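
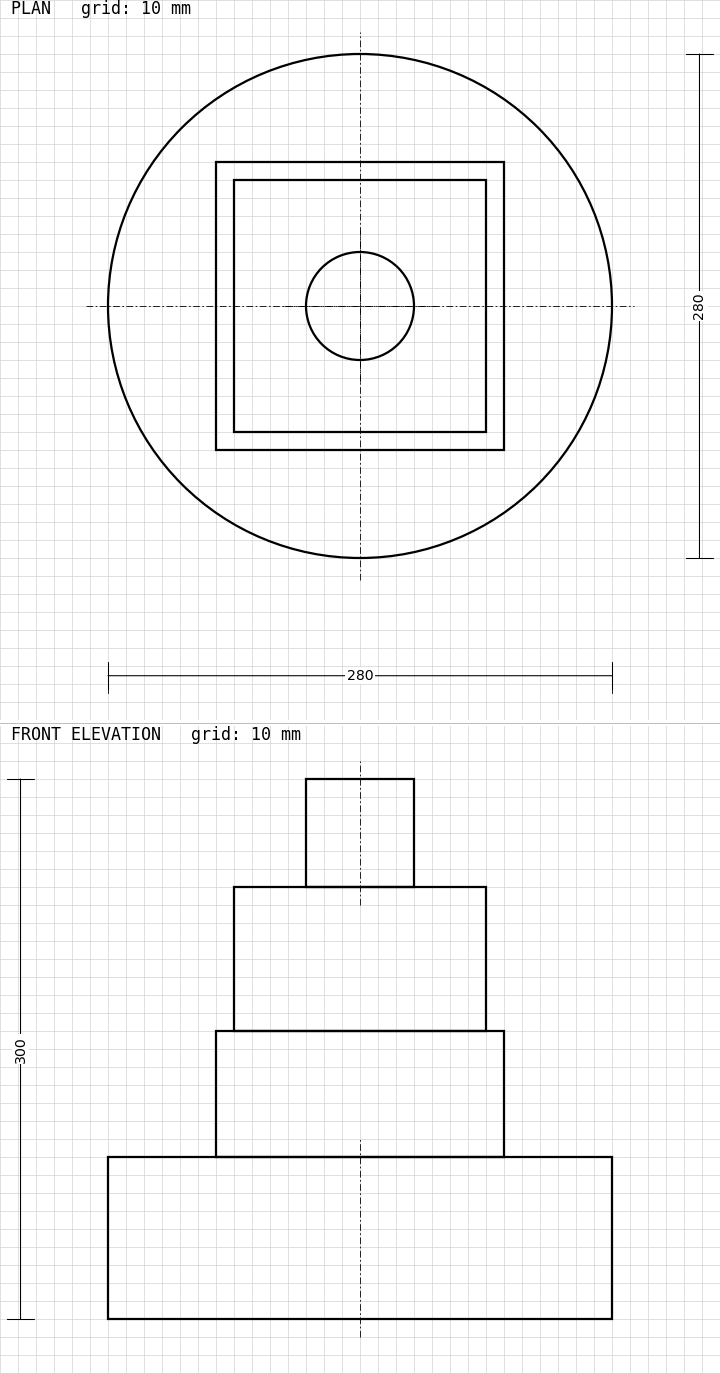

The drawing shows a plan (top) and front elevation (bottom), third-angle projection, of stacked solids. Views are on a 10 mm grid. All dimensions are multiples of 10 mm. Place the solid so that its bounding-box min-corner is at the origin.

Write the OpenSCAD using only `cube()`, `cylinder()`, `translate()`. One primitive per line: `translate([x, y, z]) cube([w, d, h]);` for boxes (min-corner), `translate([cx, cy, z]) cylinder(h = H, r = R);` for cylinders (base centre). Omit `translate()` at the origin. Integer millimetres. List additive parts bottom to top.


translate([140, 140, 0]) cylinder(h = 90, r = 140);
translate([60, 60, 90]) cube([160, 160, 70]);
translate([70, 70, 160]) cube([140, 140, 80]);
translate([140, 140, 240]) cylinder(h = 60, r = 30);


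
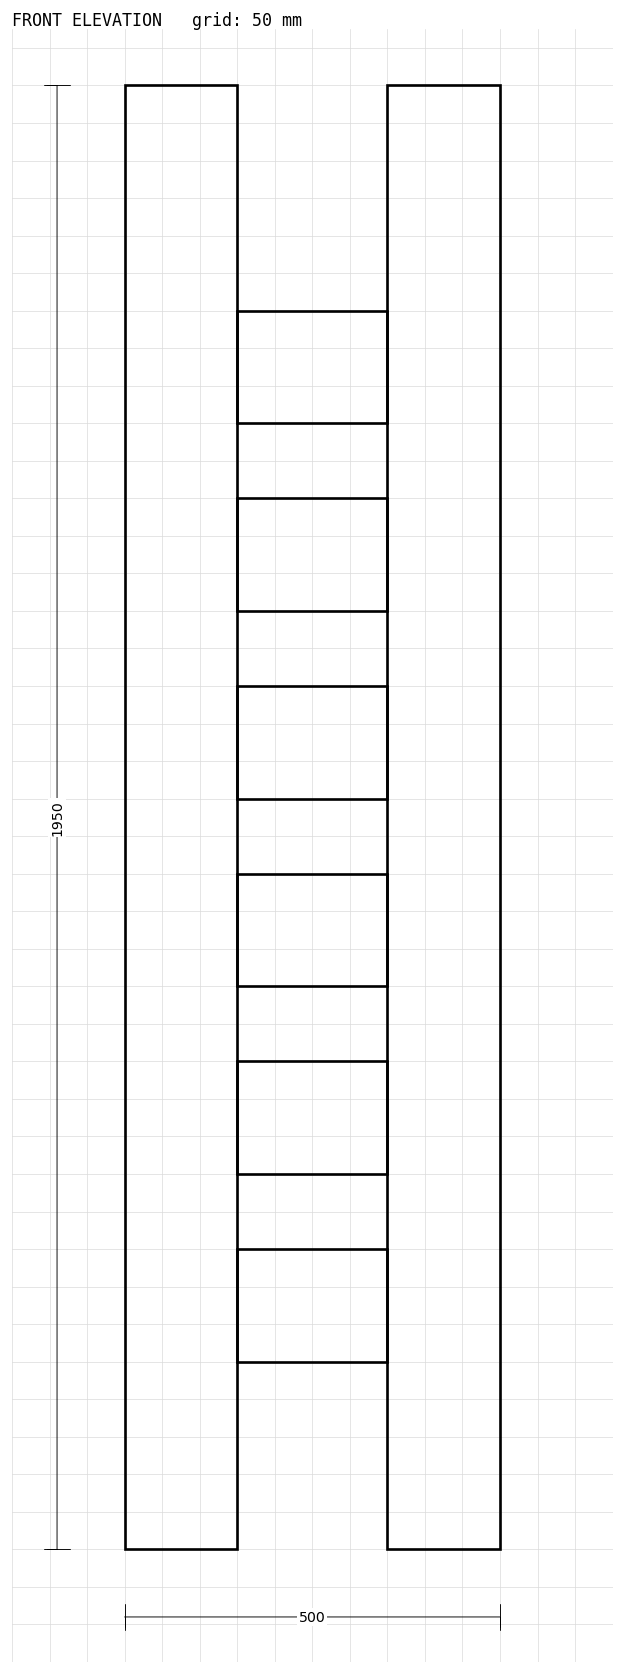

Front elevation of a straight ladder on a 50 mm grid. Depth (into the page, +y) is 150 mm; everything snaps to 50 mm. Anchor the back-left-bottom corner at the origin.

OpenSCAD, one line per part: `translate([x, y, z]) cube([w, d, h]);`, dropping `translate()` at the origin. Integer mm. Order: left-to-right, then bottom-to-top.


cube([150, 150, 1950]);
translate([150, 0, 250]) cube([200, 150, 150]);
translate([150, 0, 500]) cube([200, 150, 150]);
translate([150, 0, 750]) cube([200, 150, 150]);
translate([150, 0, 1000]) cube([200, 150, 150]);
translate([150, 0, 1250]) cube([200, 150, 150]);
translate([150, 0, 1500]) cube([200, 150, 150]);
translate([350, 0, 0]) cube([150, 150, 1950]);


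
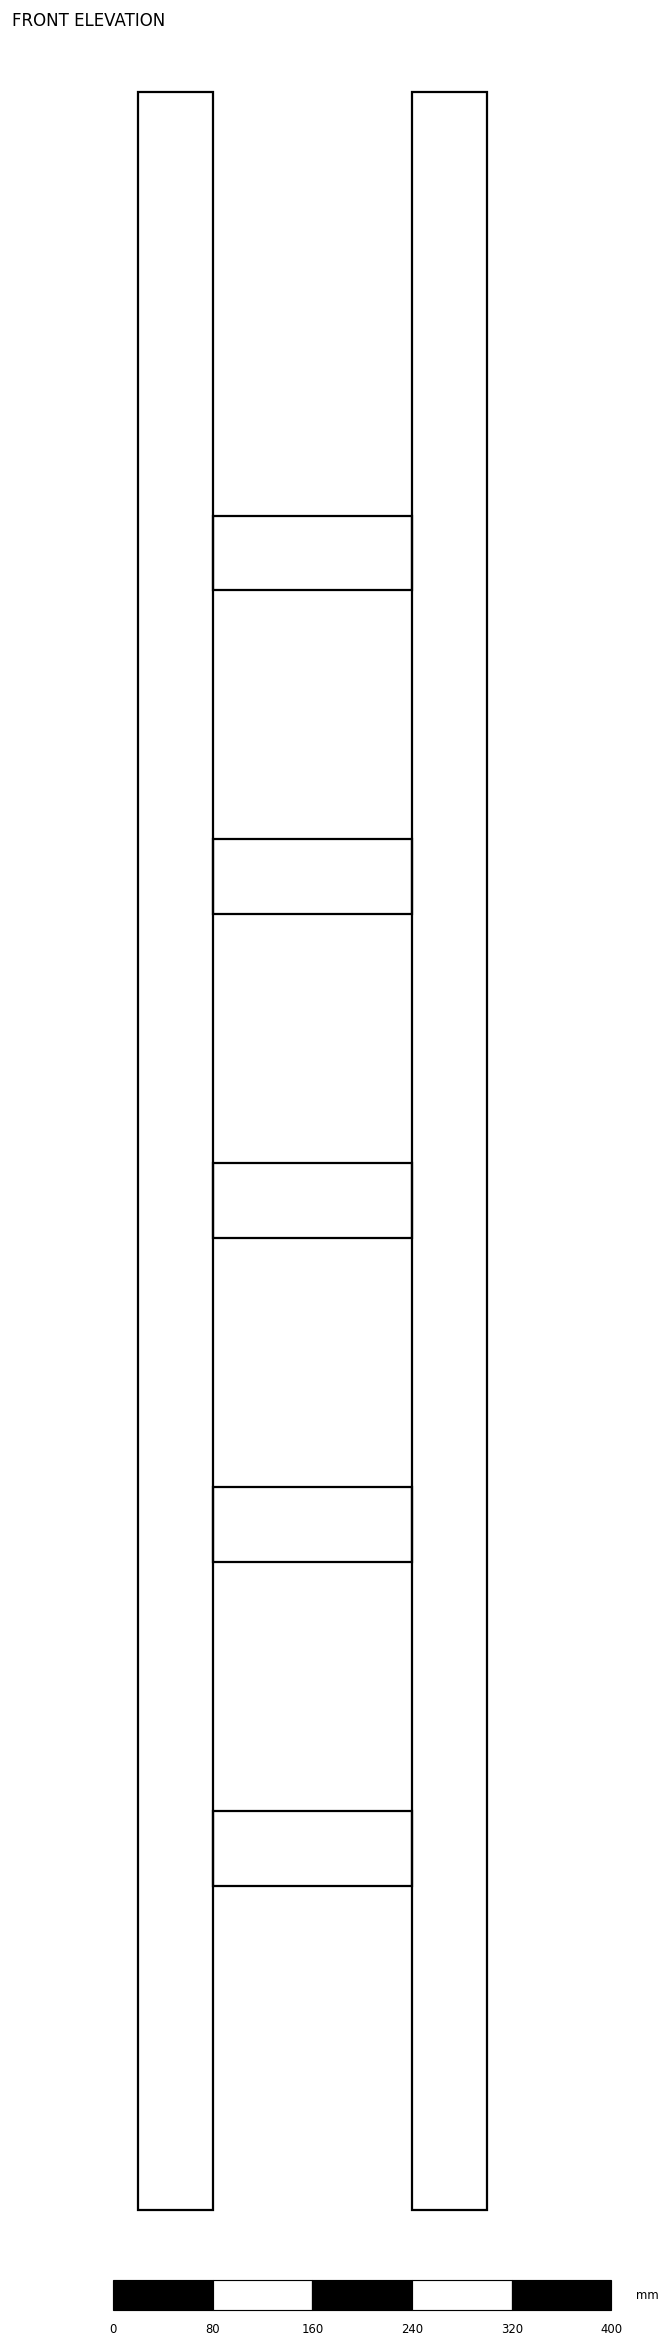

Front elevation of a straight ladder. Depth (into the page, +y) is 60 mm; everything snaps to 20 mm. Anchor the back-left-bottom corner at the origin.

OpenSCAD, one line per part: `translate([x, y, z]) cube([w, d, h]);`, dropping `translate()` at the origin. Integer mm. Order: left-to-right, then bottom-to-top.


cube([60, 60, 1700]);
translate([60, 0, 260]) cube([160, 60, 60]);
translate([60, 0, 520]) cube([160, 60, 60]);
translate([60, 0, 780]) cube([160, 60, 60]);
translate([60, 0, 1040]) cube([160, 60, 60]);
translate([60, 0, 1300]) cube([160, 60, 60]);
translate([220, 0, 0]) cube([60, 60, 1700]);


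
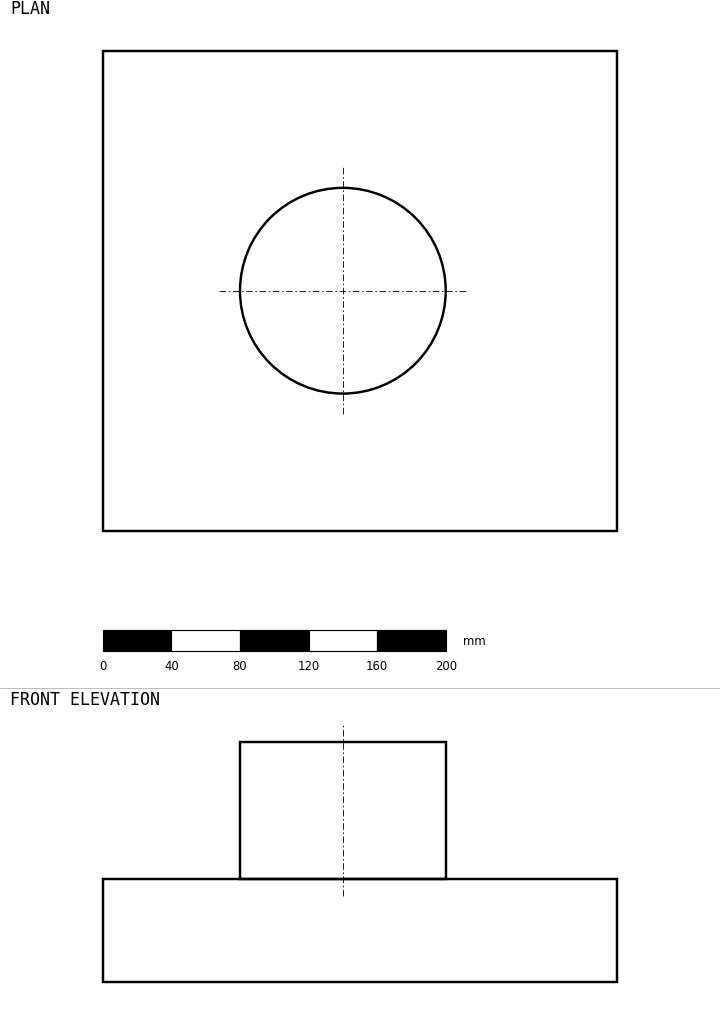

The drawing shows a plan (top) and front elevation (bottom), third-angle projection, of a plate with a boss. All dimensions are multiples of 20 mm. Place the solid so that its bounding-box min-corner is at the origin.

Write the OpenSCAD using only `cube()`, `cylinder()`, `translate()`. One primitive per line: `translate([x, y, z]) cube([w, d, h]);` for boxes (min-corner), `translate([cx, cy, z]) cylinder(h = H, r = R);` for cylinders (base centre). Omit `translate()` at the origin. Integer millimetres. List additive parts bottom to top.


cube([300, 280, 60]);
translate([140, 140, 60]) cylinder(h = 80, r = 60);


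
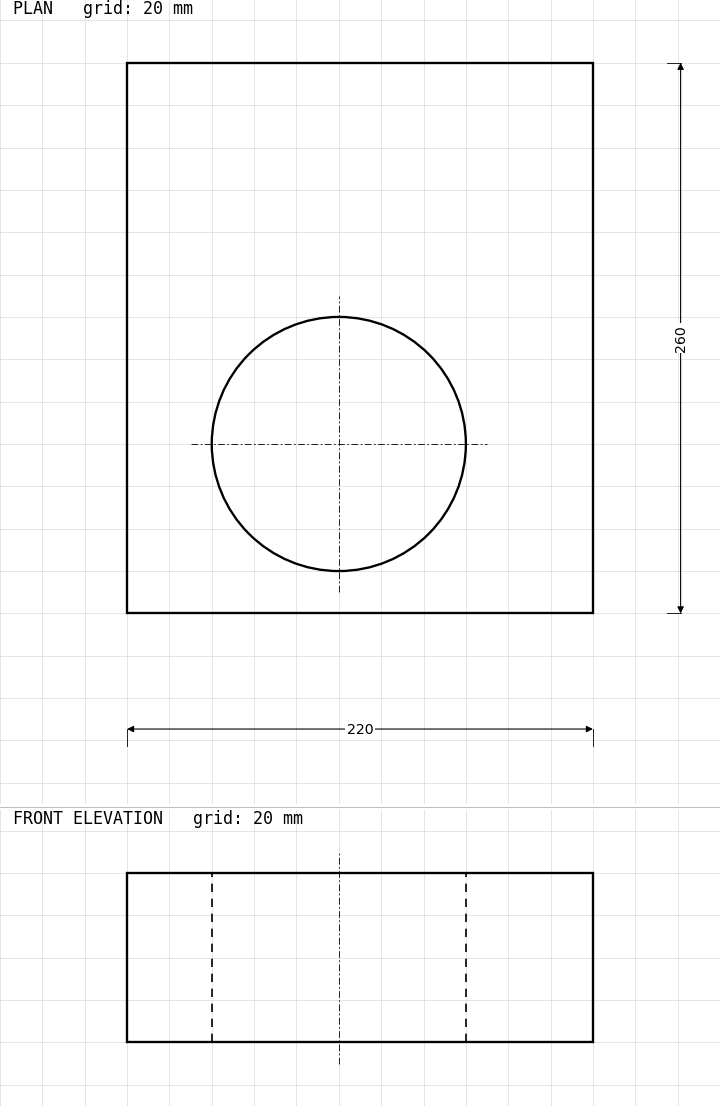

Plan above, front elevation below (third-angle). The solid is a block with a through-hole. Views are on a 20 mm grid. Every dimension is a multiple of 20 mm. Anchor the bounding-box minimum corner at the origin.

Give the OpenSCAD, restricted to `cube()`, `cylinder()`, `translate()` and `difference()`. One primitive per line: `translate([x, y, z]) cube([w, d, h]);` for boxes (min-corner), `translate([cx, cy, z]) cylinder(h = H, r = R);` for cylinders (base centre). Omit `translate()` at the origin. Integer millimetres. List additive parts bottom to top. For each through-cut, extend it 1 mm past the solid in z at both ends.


difference() {
  cube([220, 260, 80]);
  translate([100, 80, -1]) cylinder(h = 82, r = 60);
}


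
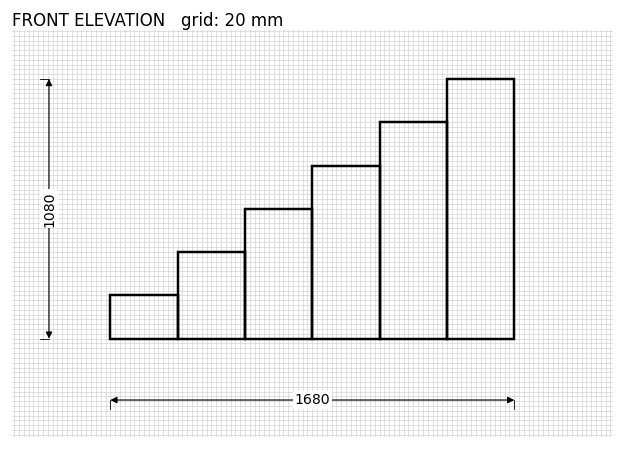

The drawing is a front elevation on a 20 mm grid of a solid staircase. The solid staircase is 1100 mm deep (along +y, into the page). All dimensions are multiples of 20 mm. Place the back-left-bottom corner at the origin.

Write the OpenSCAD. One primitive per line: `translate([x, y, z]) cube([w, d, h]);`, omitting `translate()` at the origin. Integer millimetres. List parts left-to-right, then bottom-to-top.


cube([280, 1100, 180]);
translate([280, 0, 0]) cube([280, 1100, 360]);
translate([560, 0, 0]) cube([280, 1100, 540]);
translate([840, 0, 0]) cube([280, 1100, 720]);
translate([1120, 0, 0]) cube([280, 1100, 900]);
translate([1400, 0, 0]) cube([280, 1100, 1080]);


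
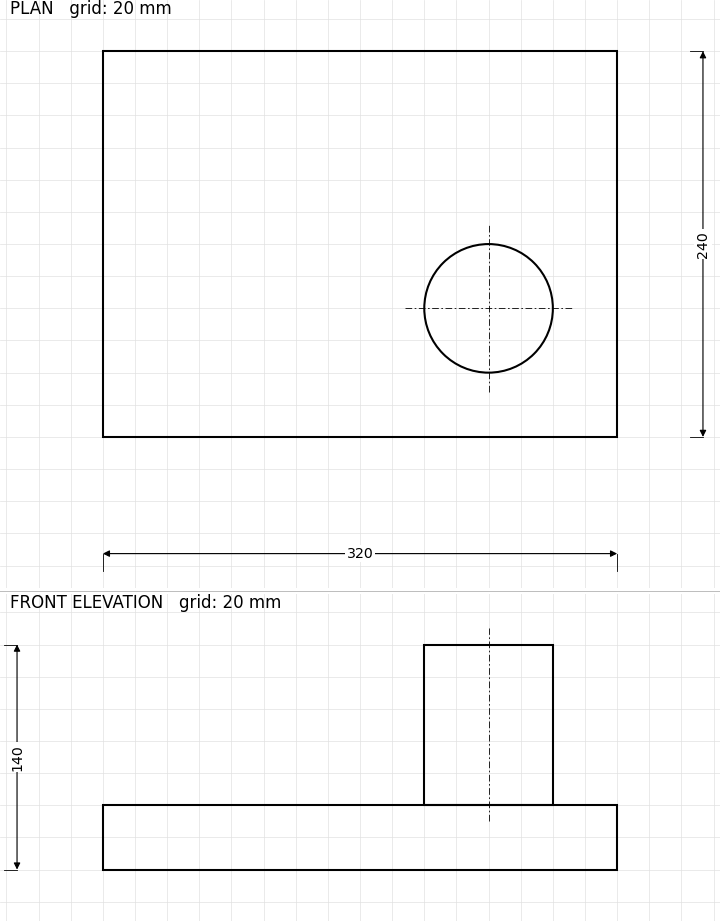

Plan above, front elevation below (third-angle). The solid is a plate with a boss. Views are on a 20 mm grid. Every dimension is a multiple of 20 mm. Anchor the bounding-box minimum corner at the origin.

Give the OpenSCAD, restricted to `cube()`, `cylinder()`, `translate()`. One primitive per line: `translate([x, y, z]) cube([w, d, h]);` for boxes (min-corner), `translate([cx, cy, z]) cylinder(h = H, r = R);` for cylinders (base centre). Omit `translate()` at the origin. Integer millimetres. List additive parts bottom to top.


cube([320, 240, 40]);
translate([240, 80, 40]) cylinder(h = 100, r = 40);


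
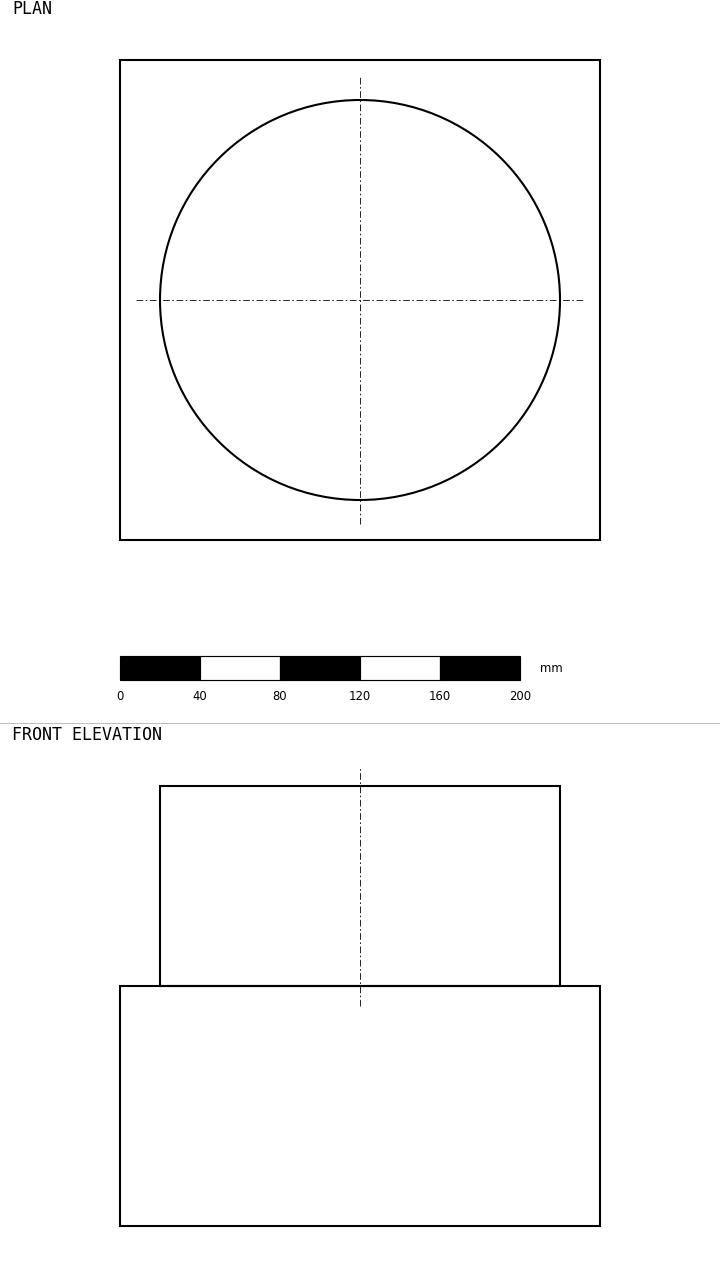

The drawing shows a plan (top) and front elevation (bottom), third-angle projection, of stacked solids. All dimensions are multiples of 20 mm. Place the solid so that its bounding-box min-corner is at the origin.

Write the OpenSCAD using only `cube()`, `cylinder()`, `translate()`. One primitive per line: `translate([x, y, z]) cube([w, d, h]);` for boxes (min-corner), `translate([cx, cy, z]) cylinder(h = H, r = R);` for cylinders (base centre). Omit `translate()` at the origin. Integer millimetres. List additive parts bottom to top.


cube([240, 240, 120]);
translate([120, 120, 120]) cylinder(h = 100, r = 100);


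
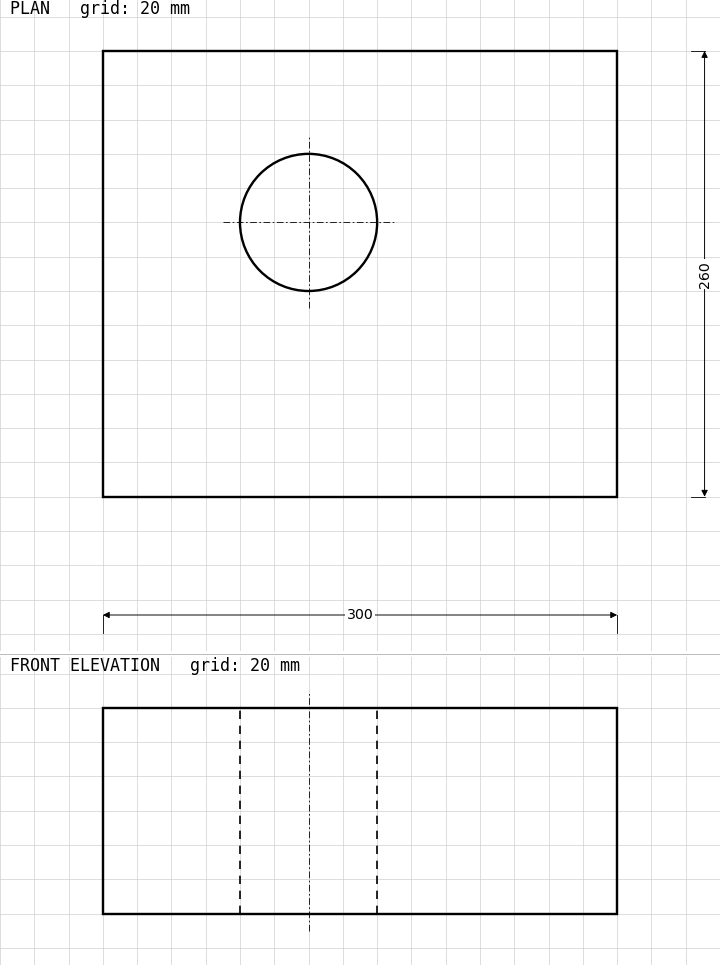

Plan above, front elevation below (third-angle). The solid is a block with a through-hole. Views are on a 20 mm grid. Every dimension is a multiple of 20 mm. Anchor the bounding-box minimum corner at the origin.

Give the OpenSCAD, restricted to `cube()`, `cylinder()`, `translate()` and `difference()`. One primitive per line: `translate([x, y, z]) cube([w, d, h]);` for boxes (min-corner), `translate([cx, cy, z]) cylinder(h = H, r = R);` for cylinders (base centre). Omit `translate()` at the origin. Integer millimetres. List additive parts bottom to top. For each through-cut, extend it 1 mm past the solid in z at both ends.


difference() {
  cube([300, 260, 120]);
  translate([120, 160, -1]) cylinder(h = 122, r = 40);
}


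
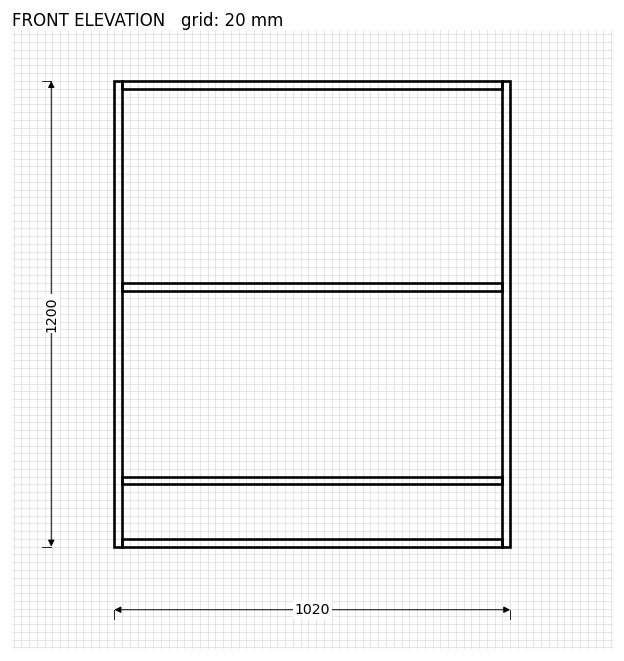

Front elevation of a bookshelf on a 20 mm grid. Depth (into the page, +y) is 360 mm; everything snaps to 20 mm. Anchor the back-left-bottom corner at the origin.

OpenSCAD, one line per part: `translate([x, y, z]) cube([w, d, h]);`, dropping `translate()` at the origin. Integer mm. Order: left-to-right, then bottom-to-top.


cube([20, 360, 1200]);
translate([20, 0, 0]) cube([980, 360, 20]);
translate([20, 0, 160]) cube([980, 360, 20]);
translate([20, 0, 660]) cube([980, 360, 20]);
translate([20, 0, 1180]) cube([980, 360, 20]);
translate([1000, 0, 0]) cube([20, 360, 1200]);


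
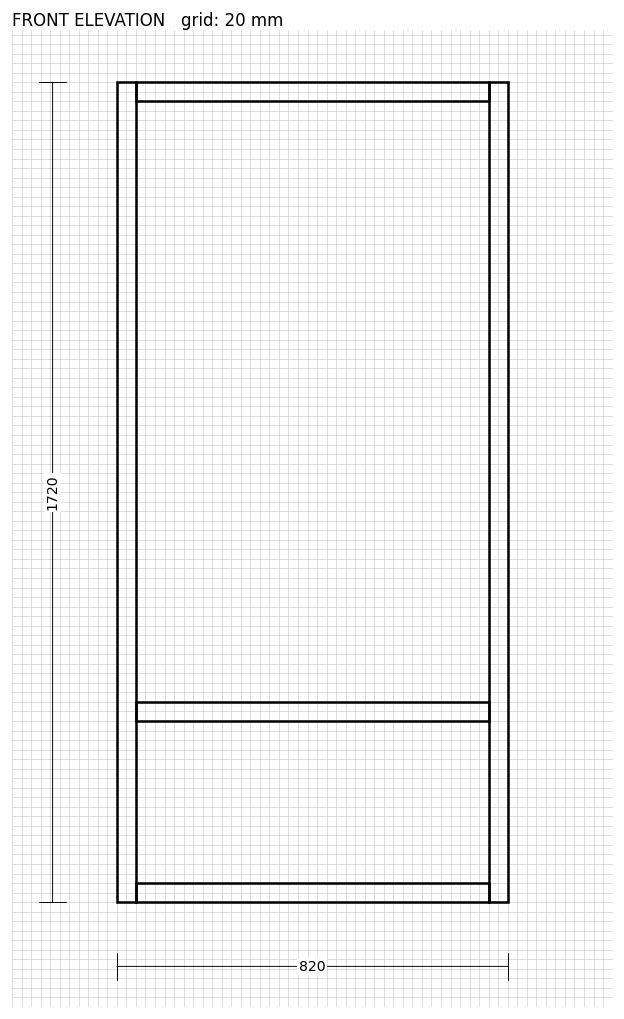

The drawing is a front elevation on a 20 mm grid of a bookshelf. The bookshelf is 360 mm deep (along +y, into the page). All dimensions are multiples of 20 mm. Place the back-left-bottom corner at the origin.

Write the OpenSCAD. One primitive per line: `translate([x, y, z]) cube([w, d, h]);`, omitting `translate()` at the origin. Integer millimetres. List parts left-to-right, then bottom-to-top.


cube([40, 360, 1720]);
translate([40, 0, 0]) cube([740, 360, 40]);
translate([40, 0, 380]) cube([740, 360, 40]);
translate([40, 0, 1680]) cube([740, 360, 40]);
translate([780, 0, 0]) cube([40, 360, 1720]);


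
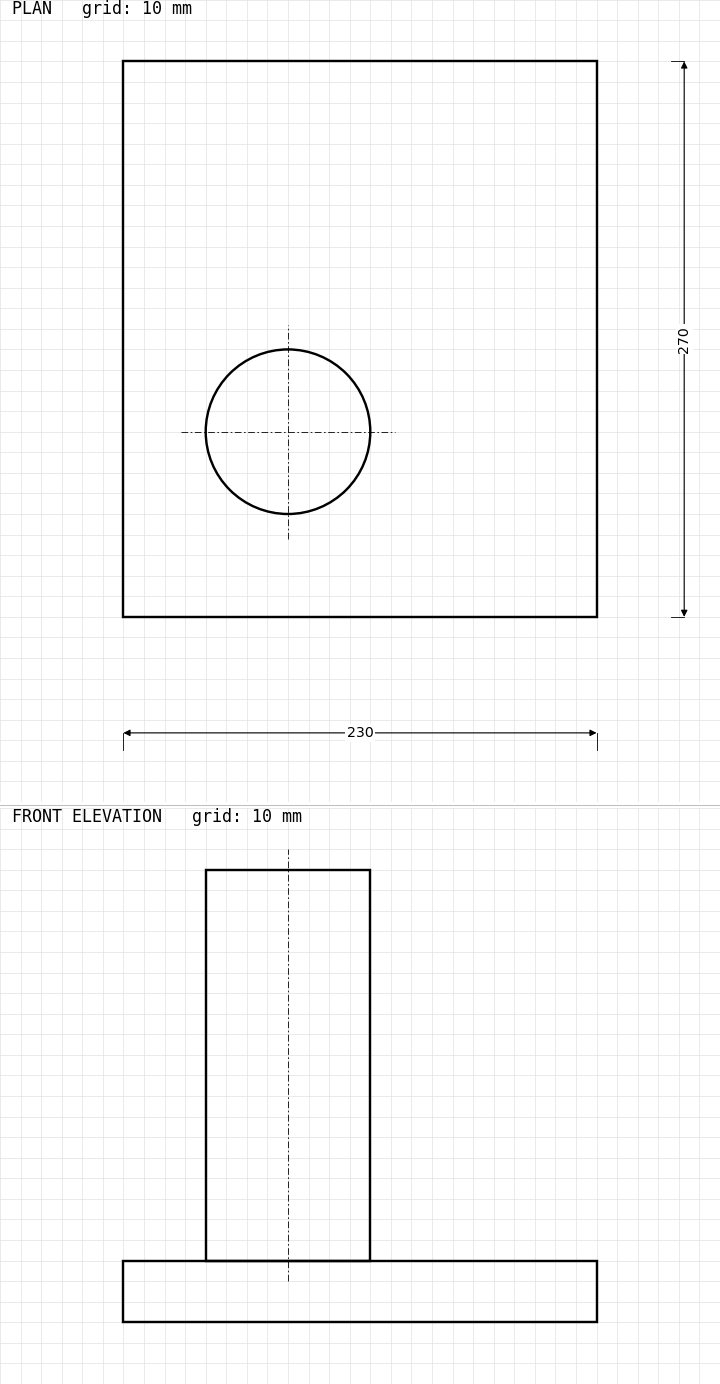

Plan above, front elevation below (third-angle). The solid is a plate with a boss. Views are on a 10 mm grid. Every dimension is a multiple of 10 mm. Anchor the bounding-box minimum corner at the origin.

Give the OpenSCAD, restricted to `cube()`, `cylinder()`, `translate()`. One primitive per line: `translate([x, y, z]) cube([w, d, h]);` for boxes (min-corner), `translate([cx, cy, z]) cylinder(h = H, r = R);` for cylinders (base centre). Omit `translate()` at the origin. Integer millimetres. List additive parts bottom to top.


cube([230, 270, 30]);
translate([80, 90, 30]) cylinder(h = 190, r = 40);


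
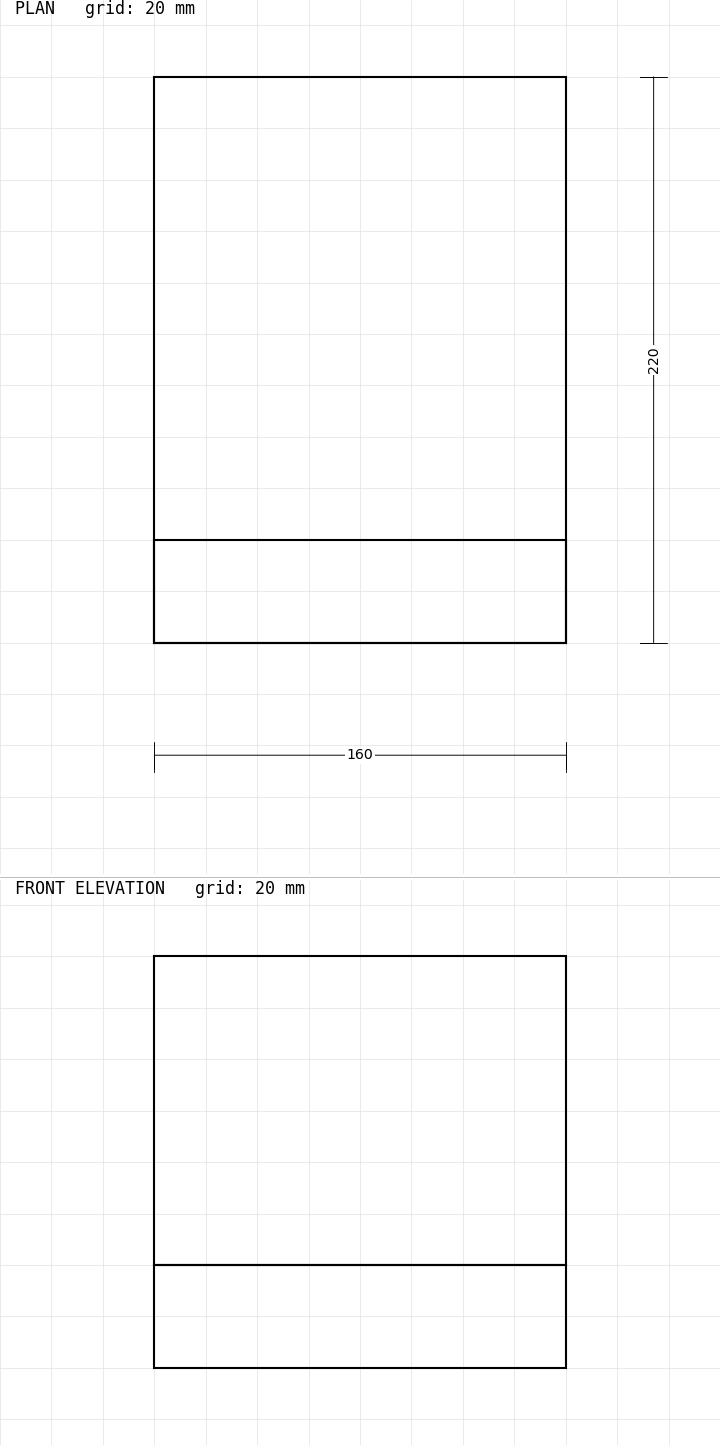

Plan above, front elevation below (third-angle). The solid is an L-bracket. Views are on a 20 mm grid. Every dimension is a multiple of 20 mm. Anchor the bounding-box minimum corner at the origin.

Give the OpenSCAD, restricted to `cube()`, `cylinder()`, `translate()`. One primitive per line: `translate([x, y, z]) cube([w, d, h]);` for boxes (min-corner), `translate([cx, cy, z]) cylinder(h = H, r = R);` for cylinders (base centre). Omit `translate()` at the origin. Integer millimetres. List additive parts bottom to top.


cube([160, 220, 40]);
translate([0, 0, 40]) cube([160, 40, 120]);


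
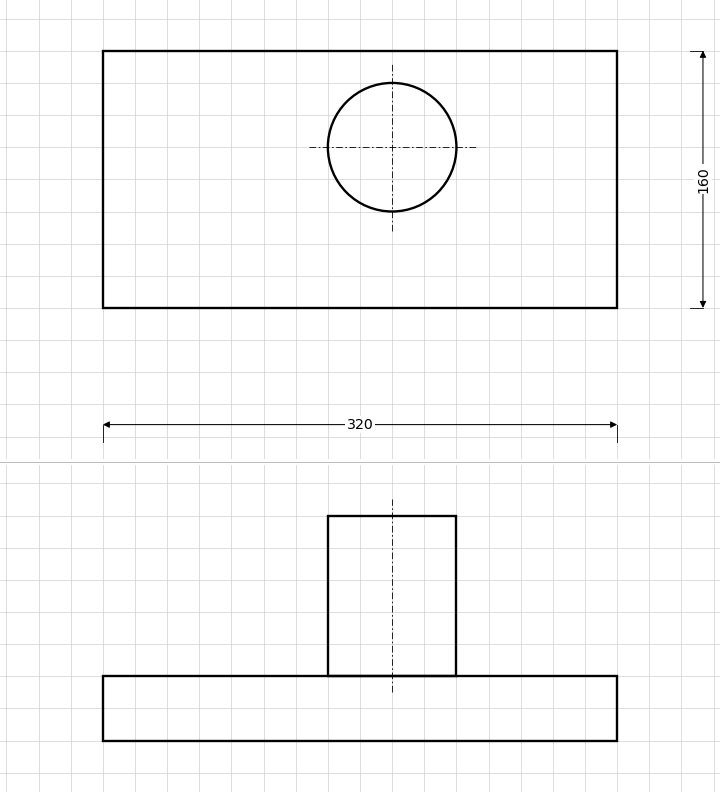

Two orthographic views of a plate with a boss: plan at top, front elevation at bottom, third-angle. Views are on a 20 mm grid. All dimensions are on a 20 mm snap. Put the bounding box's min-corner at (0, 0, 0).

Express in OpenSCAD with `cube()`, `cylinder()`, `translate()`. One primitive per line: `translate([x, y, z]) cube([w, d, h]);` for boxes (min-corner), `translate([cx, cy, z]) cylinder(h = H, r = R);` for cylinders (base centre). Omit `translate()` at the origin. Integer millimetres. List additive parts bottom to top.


cube([320, 160, 40]);
translate([180, 100, 40]) cylinder(h = 100, r = 40);


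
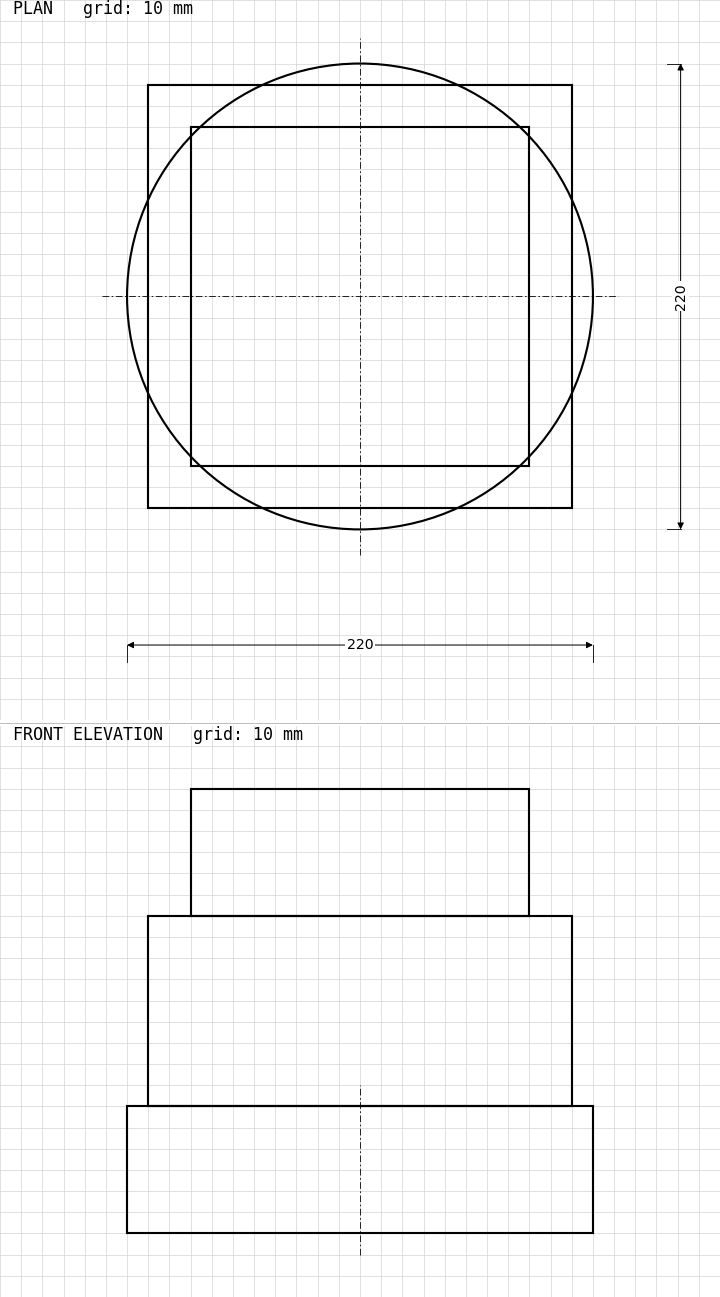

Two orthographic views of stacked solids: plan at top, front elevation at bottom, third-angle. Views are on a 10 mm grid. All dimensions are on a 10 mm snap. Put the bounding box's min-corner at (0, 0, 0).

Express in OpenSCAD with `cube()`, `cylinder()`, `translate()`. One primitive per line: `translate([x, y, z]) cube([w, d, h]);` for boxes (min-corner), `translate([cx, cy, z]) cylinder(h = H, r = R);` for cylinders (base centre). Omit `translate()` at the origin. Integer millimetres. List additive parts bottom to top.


translate([110, 110, 0]) cylinder(h = 60, r = 110);
translate([10, 10, 60]) cube([200, 200, 90]);
translate([30, 30, 150]) cube([160, 160, 60]);


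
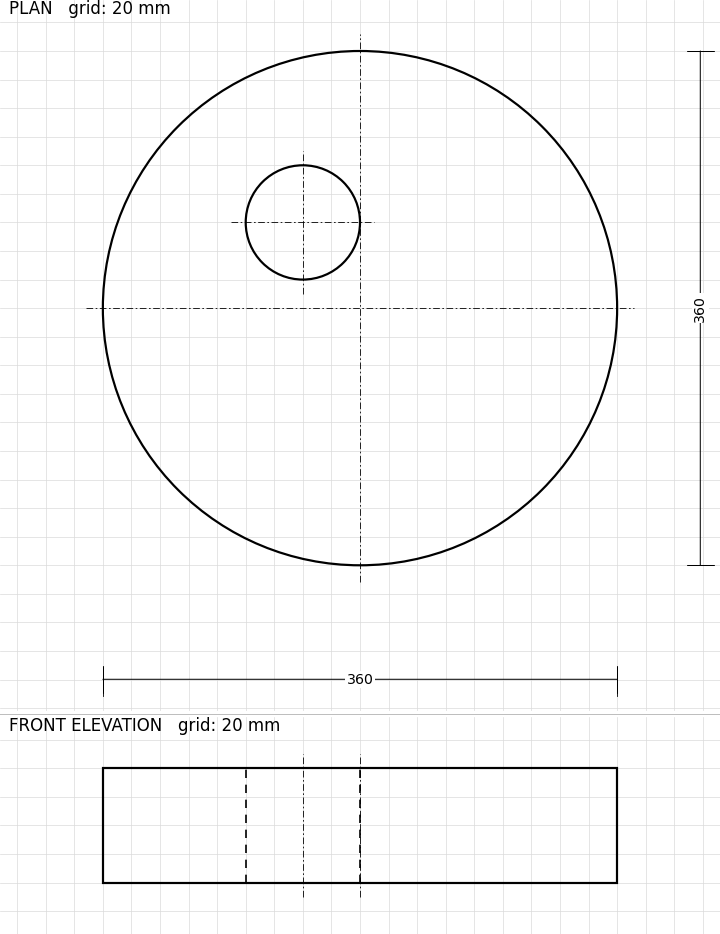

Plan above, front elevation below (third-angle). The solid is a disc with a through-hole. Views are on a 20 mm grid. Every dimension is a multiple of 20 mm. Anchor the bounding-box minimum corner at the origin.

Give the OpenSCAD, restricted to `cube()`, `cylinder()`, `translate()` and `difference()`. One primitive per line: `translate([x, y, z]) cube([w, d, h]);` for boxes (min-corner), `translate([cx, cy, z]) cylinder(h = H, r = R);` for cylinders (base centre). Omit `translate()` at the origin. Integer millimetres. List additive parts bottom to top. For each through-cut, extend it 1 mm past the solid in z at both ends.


difference() {
  translate([180, 180, 0]) cylinder(h = 80, r = 180);
  translate([140, 240, -1]) cylinder(h = 82, r = 40);
}


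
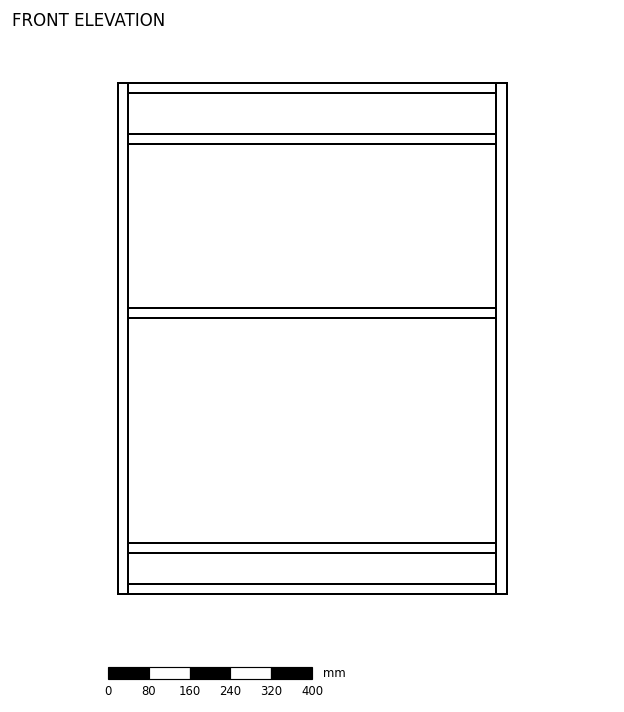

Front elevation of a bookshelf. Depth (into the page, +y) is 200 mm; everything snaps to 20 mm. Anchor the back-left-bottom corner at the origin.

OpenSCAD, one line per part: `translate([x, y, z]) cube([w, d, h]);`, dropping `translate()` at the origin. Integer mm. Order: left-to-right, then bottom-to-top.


cube([20, 200, 1000]);
translate([20, 0, 0]) cube([720, 200, 20]);
translate([20, 0, 80]) cube([720, 200, 20]);
translate([20, 0, 540]) cube([720, 200, 20]);
translate([20, 0, 880]) cube([720, 200, 20]);
translate([20, 0, 980]) cube([720, 200, 20]);
translate([740, 0, 0]) cube([20, 200, 1000]);


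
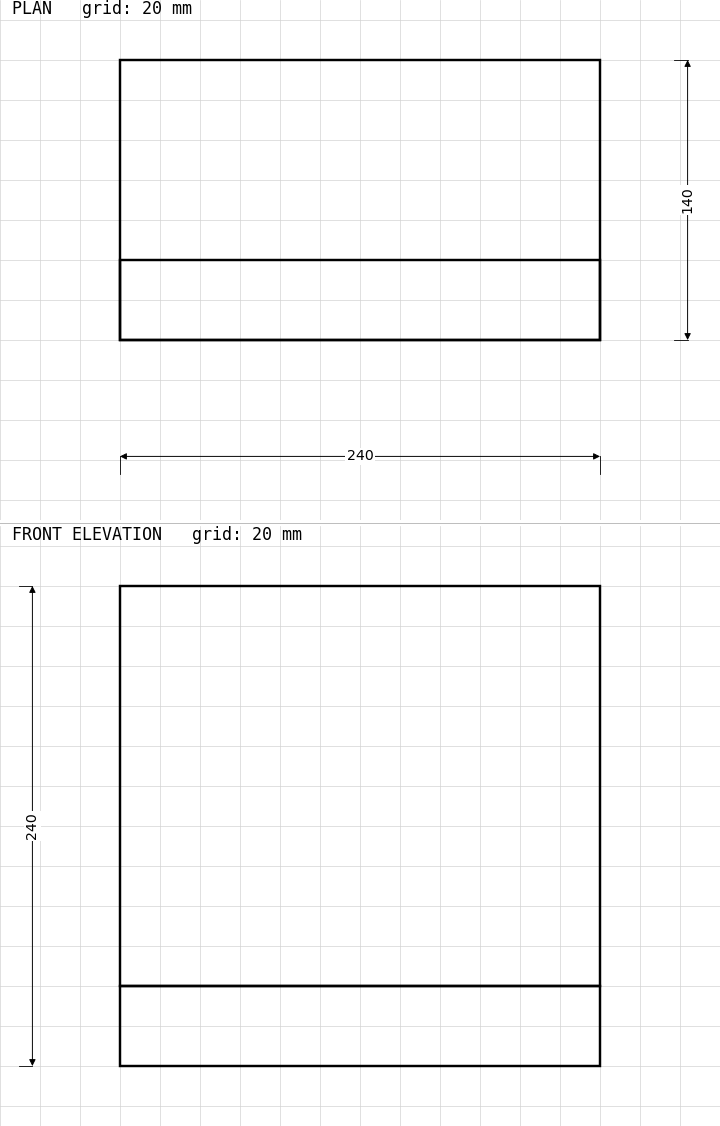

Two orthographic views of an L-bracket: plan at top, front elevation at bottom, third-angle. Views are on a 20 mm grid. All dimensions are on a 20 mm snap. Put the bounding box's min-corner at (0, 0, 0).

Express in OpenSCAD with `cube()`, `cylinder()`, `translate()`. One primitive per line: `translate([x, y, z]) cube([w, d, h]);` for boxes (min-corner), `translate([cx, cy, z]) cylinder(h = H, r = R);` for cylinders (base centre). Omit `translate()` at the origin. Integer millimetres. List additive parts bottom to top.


cube([240, 140, 40]);
translate([0, 0, 40]) cube([240, 40, 200]);


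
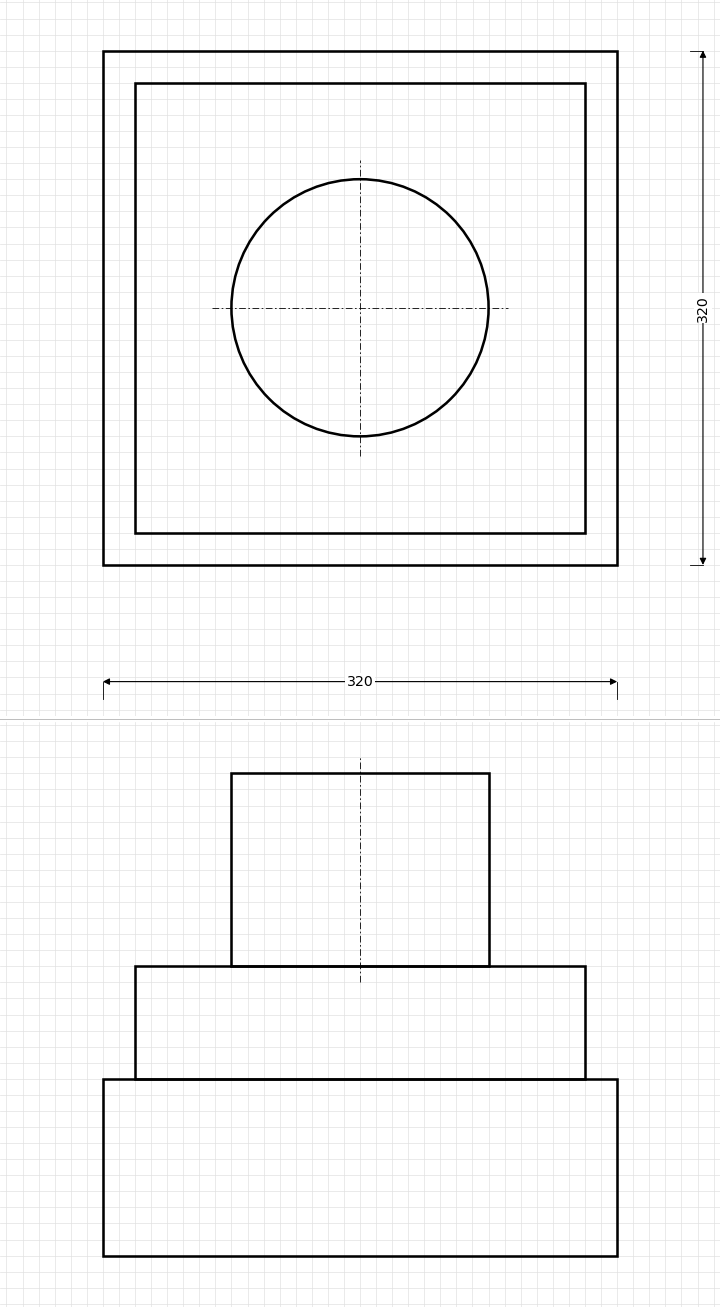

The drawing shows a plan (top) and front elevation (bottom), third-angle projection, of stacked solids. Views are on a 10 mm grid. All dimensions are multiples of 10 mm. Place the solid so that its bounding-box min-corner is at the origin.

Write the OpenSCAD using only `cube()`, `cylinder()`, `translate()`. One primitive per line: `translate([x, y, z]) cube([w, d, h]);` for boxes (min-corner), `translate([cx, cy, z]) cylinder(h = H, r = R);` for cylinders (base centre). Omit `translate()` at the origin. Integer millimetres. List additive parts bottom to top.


cube([320, 320, 110]);
translate([20, 20, 110]) cube([280, 280, 70]);
translate([160, 160, 180]) cylinder(h = 120, r = 80);


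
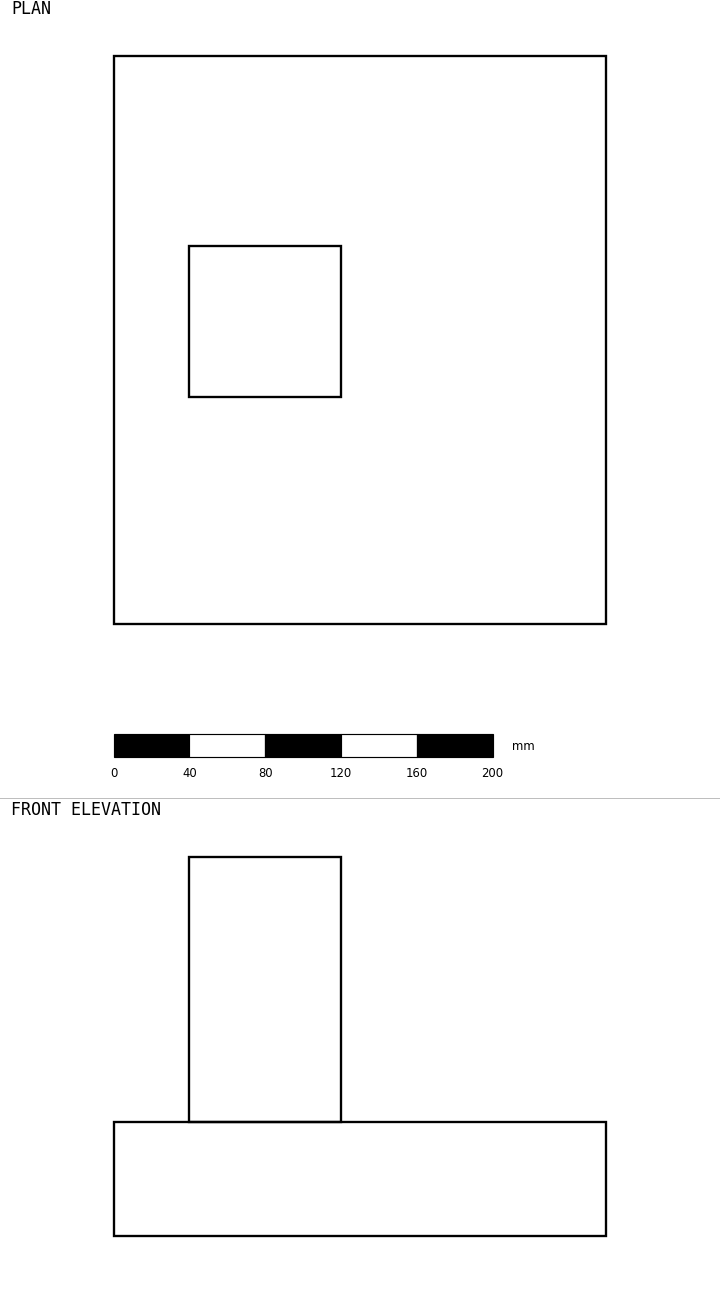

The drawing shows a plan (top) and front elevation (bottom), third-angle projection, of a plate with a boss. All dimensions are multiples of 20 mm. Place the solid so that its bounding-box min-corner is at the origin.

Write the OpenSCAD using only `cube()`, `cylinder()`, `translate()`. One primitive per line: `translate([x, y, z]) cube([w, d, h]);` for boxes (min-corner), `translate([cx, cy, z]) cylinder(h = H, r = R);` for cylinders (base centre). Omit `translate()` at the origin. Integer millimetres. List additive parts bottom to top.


cube([260, 300, 60]);
translate([40, 120, 60]) cube([80, 80, 140]);


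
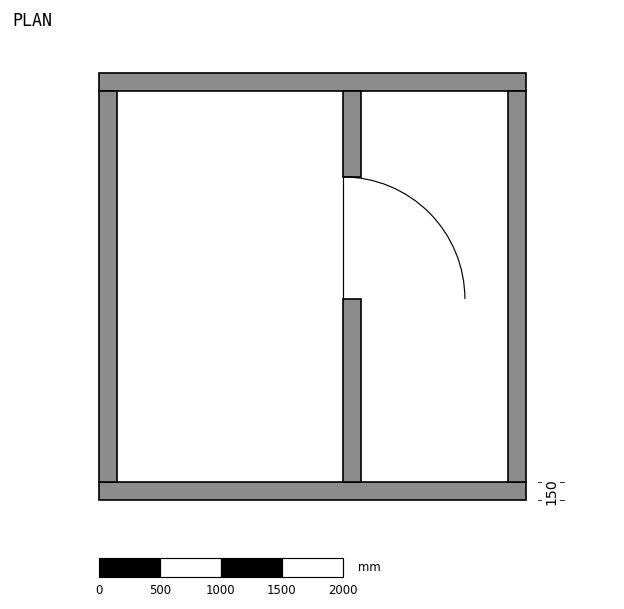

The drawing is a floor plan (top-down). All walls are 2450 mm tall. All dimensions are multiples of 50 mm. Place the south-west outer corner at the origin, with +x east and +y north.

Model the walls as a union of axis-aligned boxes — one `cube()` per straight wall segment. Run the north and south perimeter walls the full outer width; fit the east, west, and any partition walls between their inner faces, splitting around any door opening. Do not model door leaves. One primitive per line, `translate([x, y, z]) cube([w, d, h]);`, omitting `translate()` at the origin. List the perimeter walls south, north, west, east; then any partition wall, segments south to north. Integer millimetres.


cube([3500, 150, 2450]);
translate([0, 3350, 0]) cube([3500, 150, 2450]);
translate([0, 150, 0]) cube([150, 3200, 2450]);
translate([3350, 150, 0]) cube([150, 3200, 2450]);
translate([2000, 150, 0]) cube([150, 1500, 2450]);
translate([2000, 2650, 0]) cube([150, 700, 2450]);


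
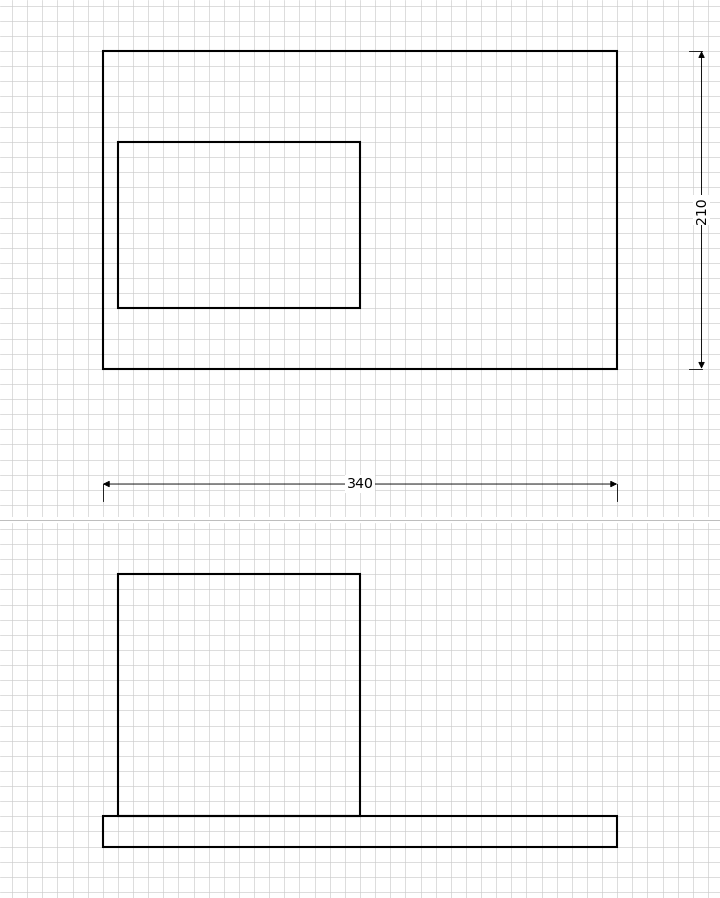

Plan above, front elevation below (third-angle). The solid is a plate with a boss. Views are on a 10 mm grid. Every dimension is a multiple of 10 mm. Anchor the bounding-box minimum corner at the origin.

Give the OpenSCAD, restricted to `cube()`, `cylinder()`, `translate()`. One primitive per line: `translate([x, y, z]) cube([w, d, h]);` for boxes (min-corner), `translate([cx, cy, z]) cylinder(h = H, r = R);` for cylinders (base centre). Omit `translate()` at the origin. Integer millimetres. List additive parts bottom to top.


cube([340, 210, 20]);
translate([10, 40, 20]) cube([160, 110, 160]);


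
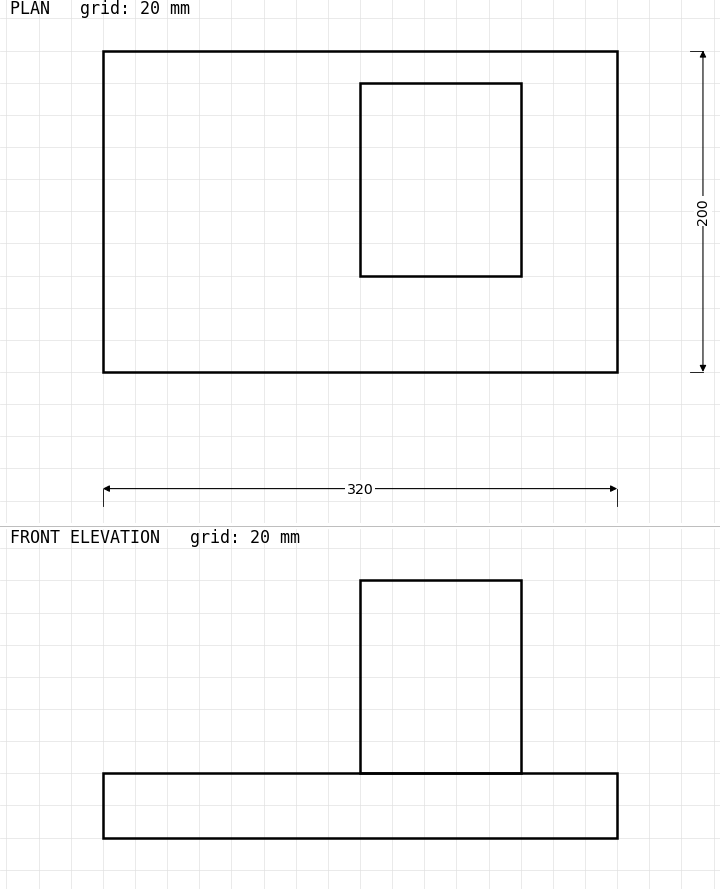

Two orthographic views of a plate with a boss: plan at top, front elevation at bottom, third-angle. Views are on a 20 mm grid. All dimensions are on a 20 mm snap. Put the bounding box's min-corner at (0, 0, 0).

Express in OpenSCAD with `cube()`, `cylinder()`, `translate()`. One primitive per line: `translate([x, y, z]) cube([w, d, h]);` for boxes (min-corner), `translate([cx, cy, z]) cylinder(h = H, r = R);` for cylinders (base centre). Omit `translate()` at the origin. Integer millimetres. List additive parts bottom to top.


cube([320, 200, 40]);
translate([160, 60, 40]) cube([100, 120, 120]);


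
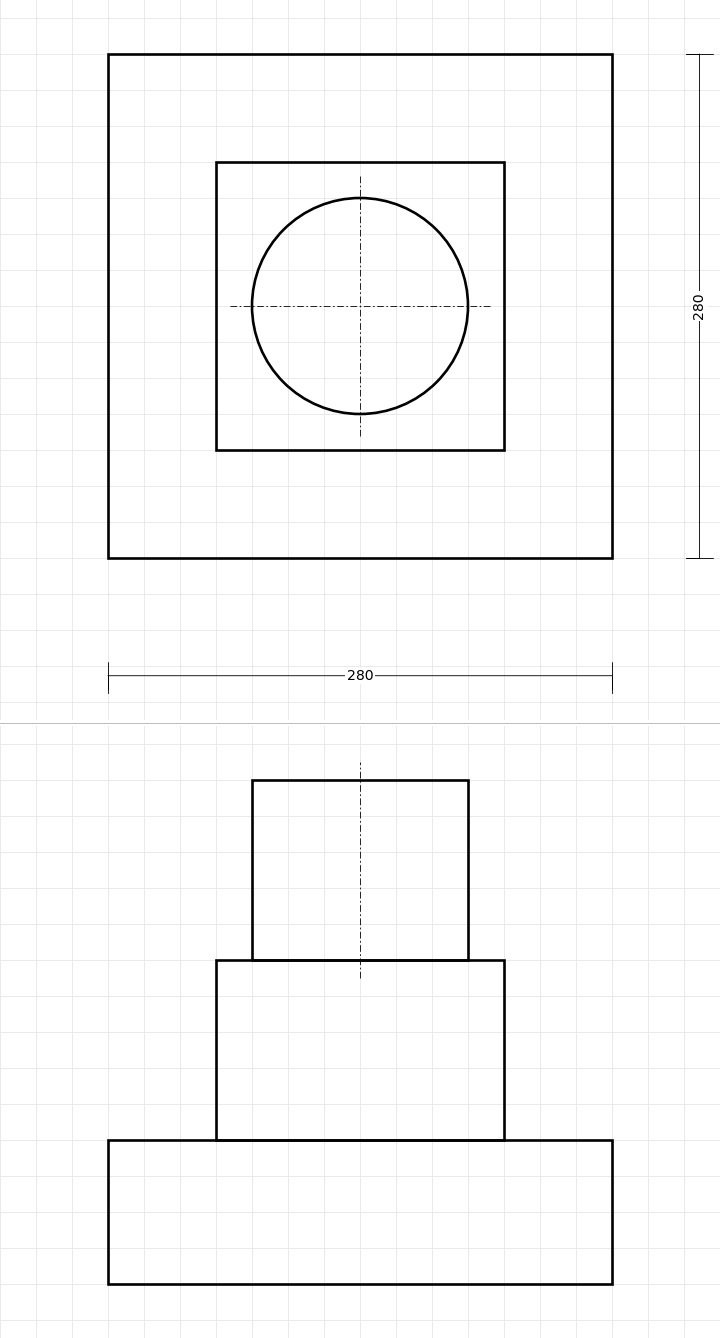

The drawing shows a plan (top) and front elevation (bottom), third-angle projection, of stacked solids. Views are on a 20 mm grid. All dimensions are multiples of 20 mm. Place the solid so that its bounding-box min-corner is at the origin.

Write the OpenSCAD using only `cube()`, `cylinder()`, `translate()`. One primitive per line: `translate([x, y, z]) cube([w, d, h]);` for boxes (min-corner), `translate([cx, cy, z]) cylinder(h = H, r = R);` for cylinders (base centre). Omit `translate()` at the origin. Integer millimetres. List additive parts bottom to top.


cube([280, 280, 80]);
translate([60, 60, 80]) cube([160, 160, 100]);
translate([140, 140, 180]) cylinder(h = 100, r = 60);


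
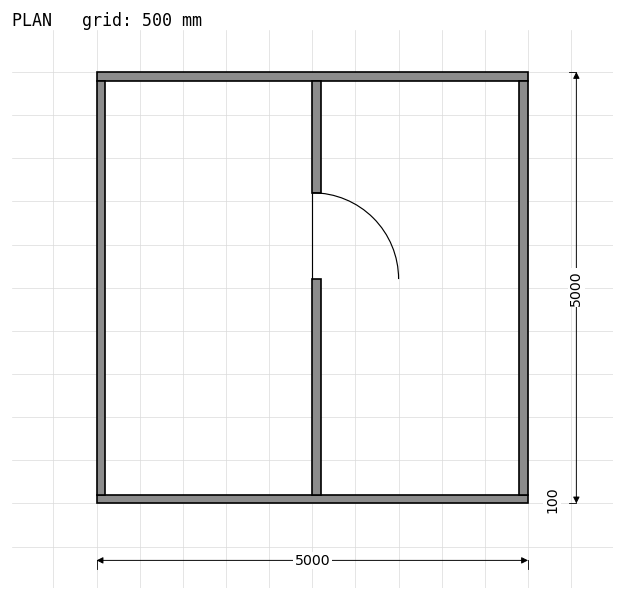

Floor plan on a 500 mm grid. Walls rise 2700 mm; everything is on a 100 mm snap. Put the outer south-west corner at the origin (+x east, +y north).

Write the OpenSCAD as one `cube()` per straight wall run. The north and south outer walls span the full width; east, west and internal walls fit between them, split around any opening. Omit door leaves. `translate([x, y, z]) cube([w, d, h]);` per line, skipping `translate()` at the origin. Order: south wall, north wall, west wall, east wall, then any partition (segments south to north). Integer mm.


cube([5000, 100, 2700]);
translate([0, 4900, 0]) cube([5000, 100, 2700]);
translate([0, 100, 0]) cube([100, 4800, 2700]);
translate([4900, 100, 0]) cube([100, 4800, 2700]);
translate([2500, 100, 0]) cube([100, 2500, 2700]);
translate([2500, 3600, 0]) cube([100, 1300, 2700]);


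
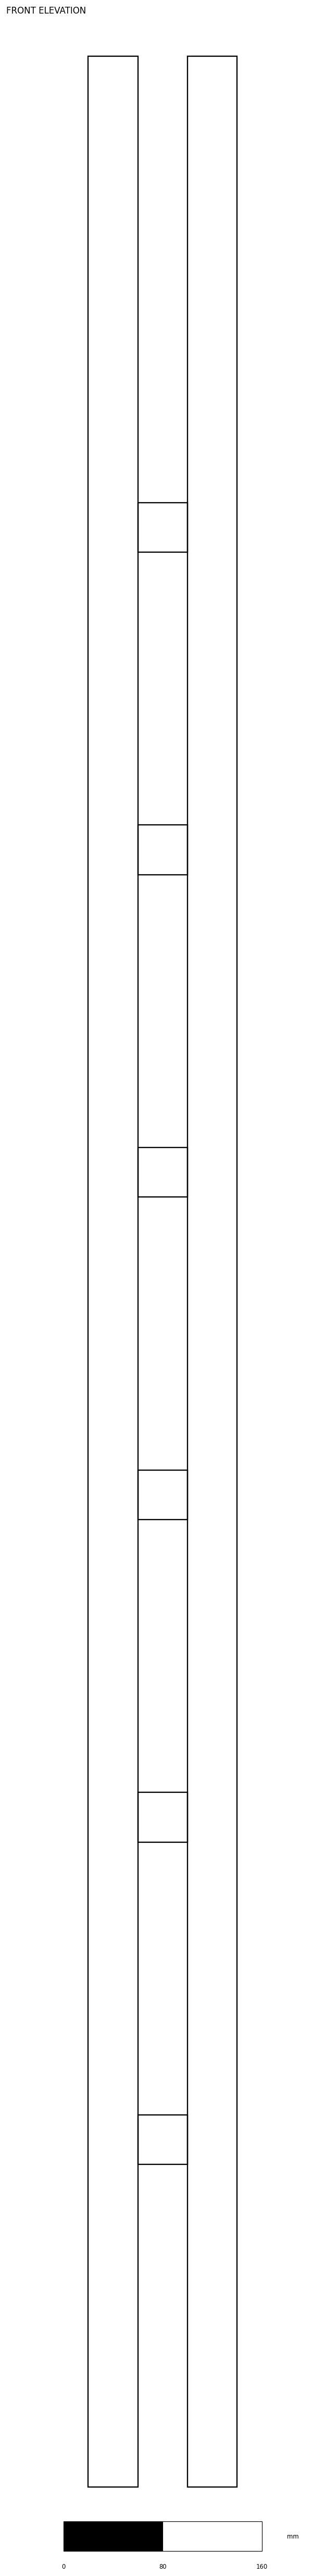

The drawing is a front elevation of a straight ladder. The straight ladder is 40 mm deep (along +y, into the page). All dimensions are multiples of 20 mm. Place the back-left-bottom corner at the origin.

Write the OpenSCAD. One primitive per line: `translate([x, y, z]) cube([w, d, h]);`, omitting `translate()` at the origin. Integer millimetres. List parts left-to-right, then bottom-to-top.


cube([40, 40, 1960]);
translate([40, 0, 260]) cube([40, 40, 40]);
translate([40, 0, 520]) cube([40, 40, 40]);
translate([40, 0, 780]) cube([40, 40, 40]);
translate([40, 0, 1040]) cube([40, 40, 40]);
translate([40, 0, 1300]) cube([40, 40, 40]);
translate([40, 0, 1560]) cube([40, 40, 40]);
translate([80, 0, 0]) cube([40, 40, 1960]);


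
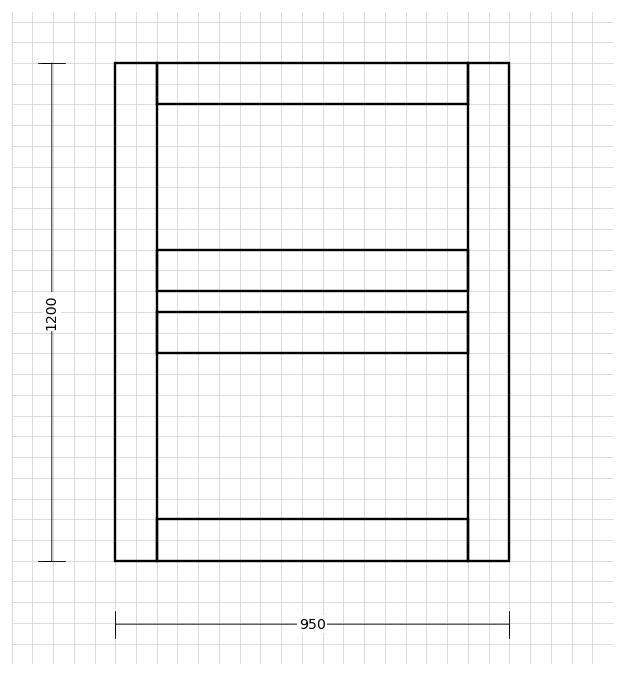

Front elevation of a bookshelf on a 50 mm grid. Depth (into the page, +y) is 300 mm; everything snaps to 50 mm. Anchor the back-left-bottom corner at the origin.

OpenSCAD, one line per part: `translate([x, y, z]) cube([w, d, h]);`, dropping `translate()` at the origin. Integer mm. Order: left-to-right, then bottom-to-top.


cube([100, 300, 1200]);
translate([100, 0, 0]) cube([750, 300, 100]);
translate([100, 0, 500]) cube([750, 300, 100]);
translate([100, 0, 650]) cube([750, 300, 100]);
translate([100, 0, 1100]) cube([750, 300, 100]);
translate([850, 0, 0]) cube([100, 300, 1200]);


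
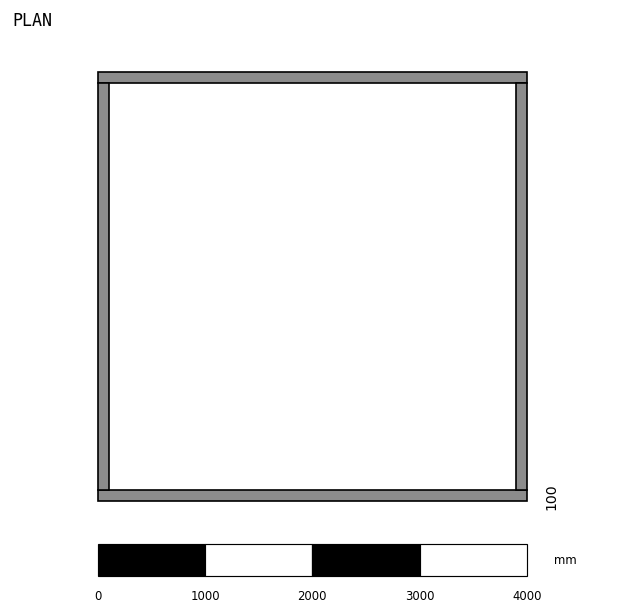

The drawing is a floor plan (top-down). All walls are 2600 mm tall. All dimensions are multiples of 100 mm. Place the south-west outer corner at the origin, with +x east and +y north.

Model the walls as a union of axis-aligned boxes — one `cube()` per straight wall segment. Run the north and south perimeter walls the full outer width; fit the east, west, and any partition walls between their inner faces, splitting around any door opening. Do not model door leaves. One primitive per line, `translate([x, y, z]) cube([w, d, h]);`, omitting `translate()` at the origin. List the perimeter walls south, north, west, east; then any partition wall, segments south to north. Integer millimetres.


cube([4000, 100, 2600]);
translate([0, 3900, 0]) cube([4000, 100, 2600]);
translate([0, 100, 0]) cube([100, 3800, 2600]);
translate([3900, 100, 0]) cube([100, 3800, 2600]);


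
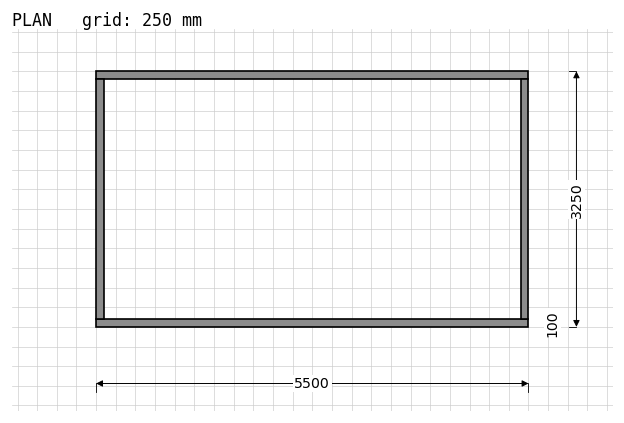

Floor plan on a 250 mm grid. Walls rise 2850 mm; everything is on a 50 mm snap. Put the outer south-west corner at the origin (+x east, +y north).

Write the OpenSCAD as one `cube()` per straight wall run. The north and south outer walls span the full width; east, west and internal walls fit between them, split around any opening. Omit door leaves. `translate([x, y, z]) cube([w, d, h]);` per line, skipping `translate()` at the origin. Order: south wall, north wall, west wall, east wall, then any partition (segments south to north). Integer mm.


cube([5500, 100, 2850]);
translate([0, 3150, 0]) cube([5500, 100, 2850]);
translate([0, 100, 0]) cube([100, 3050, 2850]);
translate([5400, 100, 0]) cube([100, 3050, 2850]);


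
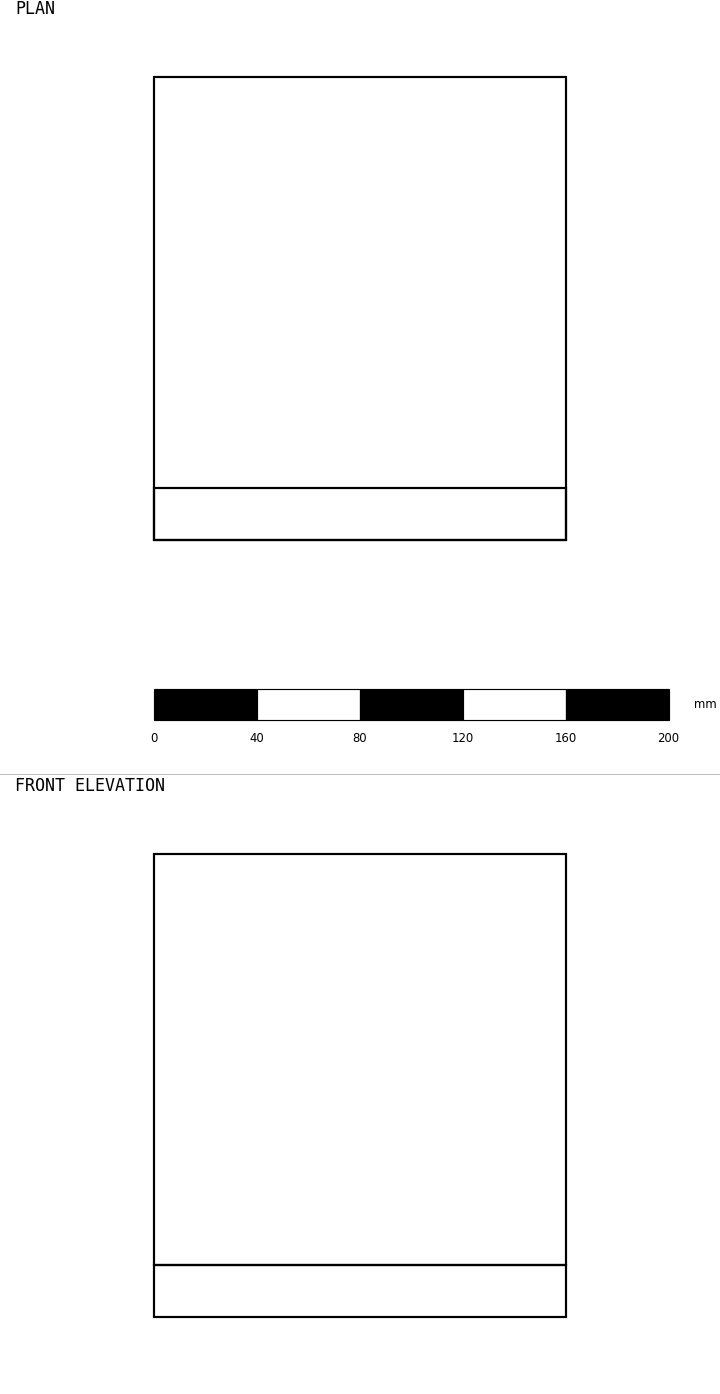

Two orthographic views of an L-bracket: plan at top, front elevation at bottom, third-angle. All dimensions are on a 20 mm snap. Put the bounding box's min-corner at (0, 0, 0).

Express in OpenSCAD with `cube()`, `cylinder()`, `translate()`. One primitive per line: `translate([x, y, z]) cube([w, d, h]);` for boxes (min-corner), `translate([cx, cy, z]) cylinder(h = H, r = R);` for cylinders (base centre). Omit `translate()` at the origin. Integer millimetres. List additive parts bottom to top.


cube([160, 180, 20]);
translate([0, 0, 20]) cube([160, 20, 160]);


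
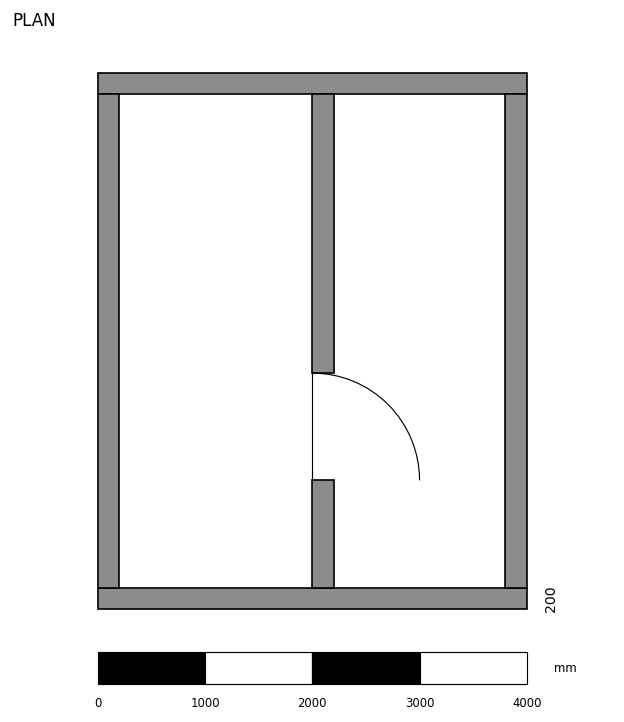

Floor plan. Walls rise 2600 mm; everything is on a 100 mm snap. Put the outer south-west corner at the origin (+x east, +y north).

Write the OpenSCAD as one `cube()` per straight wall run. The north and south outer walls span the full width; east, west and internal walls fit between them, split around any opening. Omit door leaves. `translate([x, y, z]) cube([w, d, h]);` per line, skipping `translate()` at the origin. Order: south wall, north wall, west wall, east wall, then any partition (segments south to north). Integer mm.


cube([4000, 200, 2600]);
translate([0, 4800, 0]) cube([4000, 200, 2600]);
translate([0, 200, 0]) cube([200, 4600, 2600]);
translate([3800, 200, 0]) cube([200, 4600, 2600]);
translate([2000, 200, 0]) cube([200, 1000, 2600]);
translate([2000, 2200, 0]) cube([200, 2600, 2600]);


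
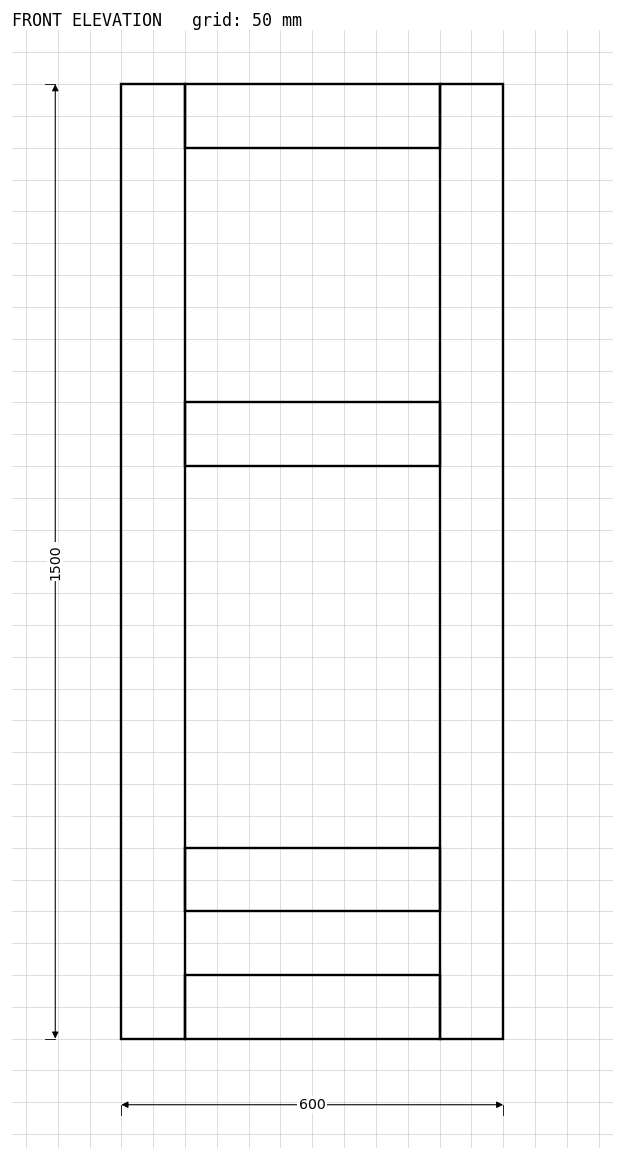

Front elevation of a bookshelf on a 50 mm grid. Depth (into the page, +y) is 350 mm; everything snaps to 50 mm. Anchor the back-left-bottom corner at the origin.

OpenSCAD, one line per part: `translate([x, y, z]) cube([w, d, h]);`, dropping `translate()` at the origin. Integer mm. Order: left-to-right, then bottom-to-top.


cube([100, 350, 1500]);
translate([100, 0, 0]) cube([400, 350, 100]);
translate([100, 0, 200]) cube([400, 350, 100]);
translate([100, 0, 900]) cube([400, 350, 100]);
translate([100, 0, 1400]) cube([400, 350, 100]);
translate([500, 0, 0]) cube([100, 350, 1500]);
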